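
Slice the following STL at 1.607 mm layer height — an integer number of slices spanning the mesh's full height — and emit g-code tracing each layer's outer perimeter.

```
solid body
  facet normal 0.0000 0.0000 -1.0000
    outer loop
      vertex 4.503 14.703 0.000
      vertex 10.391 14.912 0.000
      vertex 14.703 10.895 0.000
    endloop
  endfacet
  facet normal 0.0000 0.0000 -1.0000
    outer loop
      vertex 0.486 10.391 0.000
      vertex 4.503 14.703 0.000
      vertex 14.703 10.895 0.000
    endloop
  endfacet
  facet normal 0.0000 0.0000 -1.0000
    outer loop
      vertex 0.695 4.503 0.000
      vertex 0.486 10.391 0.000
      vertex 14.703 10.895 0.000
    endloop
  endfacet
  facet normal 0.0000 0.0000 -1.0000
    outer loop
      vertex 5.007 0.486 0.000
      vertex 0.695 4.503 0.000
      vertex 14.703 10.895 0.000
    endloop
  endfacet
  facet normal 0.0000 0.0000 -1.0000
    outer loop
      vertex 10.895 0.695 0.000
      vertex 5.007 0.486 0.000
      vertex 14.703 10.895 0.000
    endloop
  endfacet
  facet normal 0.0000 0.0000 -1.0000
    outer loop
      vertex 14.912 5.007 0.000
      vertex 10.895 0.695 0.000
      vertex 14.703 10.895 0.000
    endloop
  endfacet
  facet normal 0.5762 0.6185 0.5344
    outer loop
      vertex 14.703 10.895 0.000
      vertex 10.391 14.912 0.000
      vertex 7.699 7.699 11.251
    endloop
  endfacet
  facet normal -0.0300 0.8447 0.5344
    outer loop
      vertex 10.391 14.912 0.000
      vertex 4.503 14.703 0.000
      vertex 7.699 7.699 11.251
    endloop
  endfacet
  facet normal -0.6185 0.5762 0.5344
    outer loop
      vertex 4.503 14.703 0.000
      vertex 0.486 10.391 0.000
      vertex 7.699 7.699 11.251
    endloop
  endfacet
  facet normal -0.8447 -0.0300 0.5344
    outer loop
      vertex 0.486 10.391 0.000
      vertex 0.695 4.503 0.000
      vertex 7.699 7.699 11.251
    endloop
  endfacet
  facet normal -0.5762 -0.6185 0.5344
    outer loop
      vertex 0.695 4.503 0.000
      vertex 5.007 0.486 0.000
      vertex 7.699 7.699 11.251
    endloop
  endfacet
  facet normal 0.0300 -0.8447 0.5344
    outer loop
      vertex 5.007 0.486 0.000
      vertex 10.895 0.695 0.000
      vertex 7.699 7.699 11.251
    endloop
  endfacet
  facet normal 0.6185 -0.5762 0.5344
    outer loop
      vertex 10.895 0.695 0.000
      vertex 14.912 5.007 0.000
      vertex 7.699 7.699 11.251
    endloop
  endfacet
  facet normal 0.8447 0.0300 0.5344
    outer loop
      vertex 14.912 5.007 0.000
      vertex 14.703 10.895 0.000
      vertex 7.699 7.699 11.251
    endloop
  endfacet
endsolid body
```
; perimeter-only toolpath
G21 ; units = mm
G90 ; absolute positioning
G28 ; home
; layer 1
G0 Z1.607
G0 X13.702 Y10.438
G1 X10.006 Y13.882
G1 X4.960 Y13.702
G1 X1.516 Y10.006
G1 X1.696 Y4.960
G1 X5.392 Y1.516
G1 X10.438 Y1.696
G1 X13.882 Y5.392
G1 X13.702 Y10.438
; layer 2
G0 Z3.215
G0 X12.702 Y9.982
G1 X9.622 Y12.851
G1 X5.416 Y12.702
G1 X2.547 Y9.622
G1 X2.696 Y5.416
G1 X5.776 Y2.547
G1 X9.982 Y2.696
G1 X12.851 Y5.776
G1 X12.702 Y9.982
; layer 3
G0 Z4.822
G0 X11.701 Y9.525
G1 X9.237 Y11.821
G1 X5.873 Y11.701
G1 X3.577 Y9.237
G1 X3.697 Y5.873
G1 X6.161 Y3.577
G1 X9.525 Y3.697
G1 X11.821 Y6.161
G1 X11.701 Y9.525
; layer 4
G0 Z6.429
G0 X10.701 Y9.069
G1 X8.853 Y10.790
G1 X6.329 Y10.701
G1 X4.608 Y8.853
G1 X4.697 Y6.329
G1 X6.545 Y4.608
G1 X9.069 Y4.697
G1 X10.790 Y6.545
G1 X10.701 Y9.069
; layer 5
G0 Z8.036
G0 X9.700 Y8.612
G1 X8.468 Y9.760
G1 X6.786 Y9.700
G1 X5.638 Y8.468
G1 X5.698 Y6.786
G1 X6.930 Y5.638
G1 X8.612 Y5.698
G1 X9.760 Y6.930
G1 X9.700 Y8.612
; layer 6
G0 Z9.644
G0 X8.700 Y8.156
G1 X8.084 Y8.729
G1 X7.242 Y8.700
G1 X6.669 Y8.084
G1 X6.698 Y7.242
G1 X7.314 Y6.669
G1 X8.156 Y6.698
G1 X8.729 Y7.314
G1 X8.700 Y8.156
M2 ; end

The solid is a regular 8-sided pyramid, base circumscribed radius ≈ 7.7 mm, apex at z ≈ 11.3 mm. Slicing at Δz = 1.607 mm — 7 equal slices spanning the solid's height, so layer i sits at z = i·h/7 — gives 6 non-empty perimeters. Each is a 8-segment closed polygon; G0 lifts to the layer z and rapids to the start vertex, then G1 traces the edges. The cross-section shrinks linearly with z (the slice at the apex is degenerate and omitted).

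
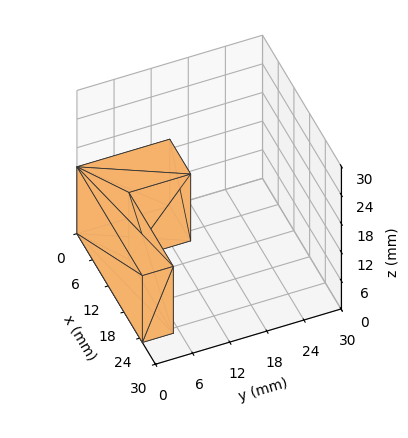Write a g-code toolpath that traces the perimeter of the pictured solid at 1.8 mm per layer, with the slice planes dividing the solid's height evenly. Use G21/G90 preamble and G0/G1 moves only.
Reading the render: the shape is an L-shaped prism: outer 25 × 15 mm, arm thicknesses ≈ 5 mm (horizontal) and 8 mm (vertical), extruded 14 mm in z (dimensions read to the nearest mm from the axis ticks). For the g-code, the solid's height is divided into equal slices at the stated Δz and each level perimeter traced with G1 moves after a G0 lift.

; perimeter-only toolpath
G21 ; units = mm
G90 ; absolute positioning
G28 ; home
; layer 1
G0 Z1.8
G0 X0.0 Y0.0
G1 X25.0 Y0.0
G1 X25.0 Y5.0
G1 X8.0 Y5.0
G1 X8.0 Y15.0
G1 X0.0 Y15.0
G1 X0.0 Y0.0
; layer 2
G0 Z3.5
G0 X0.0 Y0.0
G1 X25.0 Y0.0
G1 X25.0 Y5.0
G1 X8.0 Y5.0
G1 X8.0 Y15.0
G1 X0.0 Y15.0
G1 X0.0 Y0.0
; layer 3
G0 Z5.2
G0 X0.0 Y0.0
G1 X25.0 Y0.0
G1 X25.0 Y5.0
G1 X8.0 Y5.0
G1 X8.0 Y15.0
G1 X0.0 Y15.0
G1 X0.0 Y0.0
; layer 4
G0 Z7.0
G0 X0.0 Y0.0
G1 X25.0 Y0.0
G1 X25.0 Y5.0
G1 X8.0 Y5.0
G1 X8.0 Y15.0
G1 X0.0 Y15.0
G1 X0.0 Y0.0
; layer 5
G0 Z8.8
G0 X0.0 Y0.0
G1 X25.0 Y0.0
G1 X25.0 Y5.0
G1 X8.0 Y5.0
G1 X8.0 Y15.0
G1 X0.0 Y15.0
G1 X0.0 Y0.0
; layer 6
G0 Z10.5
G0 X0.0 Y0.0
G1 X25.0 Y0.0
G1 X25.0 Y5.0
G1 X8.0 Y5.0
G1 X8.0 Y15.0
G1 X0.0 Y15.0
G1 X0.0 Y0.0
; layer 7
G0 Z12.2
G0 X0.0 Y0.0
G1 X25.0 Y0.0
G1 X25.0 Y5.0
G1 X8.0 Y5.0
G1 X8.0 Y15.0
G1 X0.0 Y15.0
G1 X0.0 Y0.0
; layer 8
G0 Z14.0
G0 X0.0 Y0.0
G1 X25.0 Y0.0
G1 X25.0 Y5.0
G1 X8.0 Y5.0
G1 X8.0 Y15.0
G1 X0.0 Y15.0
G1 X0.0 Y0.0
M2 ; end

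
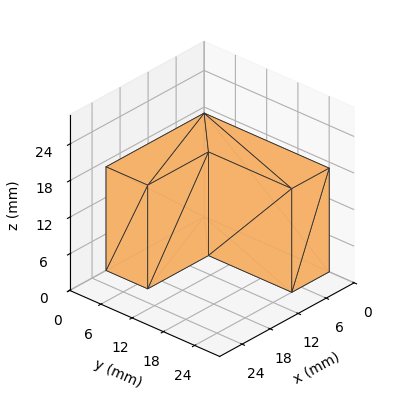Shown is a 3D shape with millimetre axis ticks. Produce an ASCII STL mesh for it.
Reading the render: the shape is an L-shaped prism: outer 21 × 24 mm, arm thicknesses ≈ 8 mm (horizontal) and 8 mm (vertical), extruded 17 mm in z (dimensions read to the nearest mm from the axis ticks). For the STL, each face is triangulated and given an outward normal.

solid part
  facet normal 0.0000 0.0000 -1.0000
    outer loop
      vertex 21.0 8.0 0.0
      vertex 21.0 0.0 0.0
      vertex 0.0 0.0 0.0
    endloop
  endfacet
  facet normal 0.0000 0.0000 -1.0000
    outer loop
      vertex 8.0 8.0 0.0
      vertex 21.0 8.0 0.0
      vertex 0.0 0.0 0.0
    endloop
  endfacet
  facet normal 0.0000 0.0000 -1.0000
    outer loop
      vertex 8.0 24.0 0.0
      vertex 8.0 8.0 0.0
      vertex 0.0 0.0 0.0
    endloop
  endfacet
  facet normal 0.0000 0.0000 -1.0000
    outer loop
      vertex 0.0 24.0 0.0
      vertex 8.0 24.0 0.0
      vertex 0.0 0.0 0.0
    endloop
  endfacet
  facet normal 0.0000 0.0000 1.0000
    outer loop
      vertex 0.0 0.0 17.0
      vertex 21.0 0.0 17.0
      vertex 21.0 8.0 17.0
    endloop
  endfacet
  facet normal 0.0000 0.0000 1.0000
    outer loop
      vertex 0.0 0.0 17.0
      vertex 21.0 8.0 17.0
      vertex 8.0 8.0 17.0
    endloop
  endfacet
  facet normal 0.0000 0.0000 1.0000
    outer loop
      vertex 0.0 0.0 17.0
      vertex 8.0 8.0 17.0
      vertex 8.0 24.0 17.0
    endloop
  endfacet
  facet normal 0.0000 0.0000 1.0000
    outer loop
      vertex 0.0 0.0 17.0
      vertex 8.0 24.0 17.0
      vertex 0.0 24.0 17.0
    endloop
  endfacet
  facet normal 0.0000 -1.0000 0.0000
    outer loop
      vertex 0.0 0.0 0.0
      vertex 21.0 0.0 0.0
      vertex 21.0 0.0 17.0
    endloop
  endfacet
  facet normal 0.0000 -1.0000 0.0000
    outer loop
      vertex 0.0 0.0 0.0
      vertex 21.0 0.0 17.0
      vertex 0.0 0.0 17.0
    endloop
  endfacet
  facet normal 1.0000 0.0000 0.0000
    outer loop
      vertex 21.0 0.0 0.0
      vertex 21.0 8.0 0.0
      vertex 21.0 8.0 17.0
    endloop
  endfacet
  facet normal 1.0000 0.0000 0.0000
    outer loop
      vertex 21.0 0.0 0.0
      vertex 21.0 8.0 17.0
      vertex 21.0 0.0 17.0
    endloop
  endfacet
  facet normal 0.0000 1.0000 0.0000
    outer loop
      vertex 21.0 8.0 0.0
      vertex 8.0 8.0 0.0
      vertex 8.0 8.0 17.0
    endloop
  endfacet
  facet normal 0.0000 1.0000 0.0000
    outer loop
      vertex 21.0 8.0 0.0
      vertex 8.0 8.0 17.0
      vertex 21.0 8.0 17.0
    endloop
  endfacet
  facet normal 1.0000 0.0000 0.0000
    outer loop
      vertex 8.0 8.0 0.0
      vertex 8.0 24.0 0.0
      vertex 8.0 24.0 17.0
    endloop
  endfacet
  facet normal 1.0000 0.0000 0.0000
    outer loop
      vertex 8.0 8.0 0.0
      vertex 8.0 24.0 17.0
      vertex 8.0 8.0 17.0
    endloop
  endfacet
  facet normal 0.0000 1.0000 0.0000
    outer loop
      vertex 8.0 24.0 0.0
      vertex 0.0 24.0 0.0
      vertex 0.0 24.0 17.0
    endloop
  endfacet
  facet normal 0.0000 1.0000 0.0000
    outer loop
      vertex 8.0 24.0 0.0
      vertex 0.0 24.0 17.0
      vertex 8.0 24.0 17.0
    endloop
  endfacet
  facet normal -1.0000 0.0000 0.0000
    outer loop
      vertex 0.0 24.0 0.0
      vertex 0.0 0.0 0.0
      vertex 0.0 0.0 17.0
    endloop
  endfacet
  facet normal -1.0000 0.0000 0.0000
    outer loop
      vertex 0.0 24.0 0.0
      vertex 0.0 0.0 17.0
      vertex 0.0 24.0 17.0
    endloop
  endfacet
endsolid part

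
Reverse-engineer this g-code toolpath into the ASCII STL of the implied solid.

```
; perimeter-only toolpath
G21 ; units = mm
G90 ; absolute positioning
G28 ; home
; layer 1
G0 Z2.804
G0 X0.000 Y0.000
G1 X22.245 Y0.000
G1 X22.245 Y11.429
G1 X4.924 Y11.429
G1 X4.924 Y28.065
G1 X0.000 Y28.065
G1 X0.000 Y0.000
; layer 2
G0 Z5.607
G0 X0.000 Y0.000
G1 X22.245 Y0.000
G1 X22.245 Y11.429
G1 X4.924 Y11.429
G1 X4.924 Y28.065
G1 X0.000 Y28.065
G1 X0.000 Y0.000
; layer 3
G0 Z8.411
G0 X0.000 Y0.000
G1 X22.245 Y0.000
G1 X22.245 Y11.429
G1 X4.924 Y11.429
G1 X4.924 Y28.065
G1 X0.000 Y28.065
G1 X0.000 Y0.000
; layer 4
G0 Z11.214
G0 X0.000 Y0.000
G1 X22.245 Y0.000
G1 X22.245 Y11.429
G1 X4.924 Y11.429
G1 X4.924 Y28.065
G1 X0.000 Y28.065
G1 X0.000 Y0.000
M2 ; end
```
solid part
  facet normal 0.0000 0.0000 -1.0000
    outer loop
      vertex 22.245 11.429 0.000
      vertex 22.245 0.000 0.000
      vertex 0.000 0.000 0.000
    endloop
  endfacet
  facet normal 0.0000 0.0000 -1.0000
    outer loop
      vertex 4.924 11.429 0.000
      vertex 22.245 11.429 0.000
      vertex 0.000 0.000 0.000
    endloop
  endfacet
  facet normal 0.0000 0.0000 -1.0000
    outer loop
      vertex 4.924 28.065 0.000
      vertex 4.924 11.429 0.000
      vertex 0.000 0.000 0.000
    endloop
  endfacet
  facet normal 0.0000 0.0000 -1.0000
    outer loop
      vertex 0.000 28.065 0.000
      vertex 4.924 28.065 0.000
      vertex 0.000 0.000 0.000
    endloop
  endfacet
  facet normal 0.0000 0.0000 1.0000
    outer loop
      vertex 0.000 0.000 11.214
      vertex 22.245 0.000 11.214
      vertex 22.245 11.429 11.214
    endloop
  endfacet
  facet normal 0.0000 0.0000 1.0000
    outer loop
      vertex 0.000 0.000 11.214
      vertex 22.245 11.429 11.214
      vertex 4.924 11.429 11.214
    endloop
  endfacet
  facet normal 0.0000 0.0000 1.0000
    outer loop
      vertex 0.000 0.000 11.214
      vertex 4.924 11.429 11.214
      vertex 4.924 28.065 11.214
    endloop
  endfacet
  facet normal 0.0000 0.0000 1.0000
    outer loop
      vertex 0.000 0.000 11.214
      vertex 4.924 28.065 11.214
      vertex 0.000 28.065 11.214
    endloop
  endfacet
  facet normal 0.0000 -1.0000 0.0000
    outer loop
      vertex 0.000 0.000 0.000
      vertex 22.245 0.000 0.000
      vertex 22.245 0.000 11.214
    endloop
  endfacet
  facet normal 0.0000 -1.0000 0.0000
    outer loop
      vertex 0.000 0.000 0.000
      vertex 22.245 0.000 11.214
      vertex 0.000 0.000 11.214
    endloop
  endfacet
  facet normal 1.0000 0.0000 0.0000
    outer loop
      vertex 22.245 0.000 0.000
      vertex 22.245 11.429 0.000
      vertex 22.245 11.429 11.214
    endloop
  endfacet
  facet normal 1.0000 0.0000 0.0000
    outer loop
      vertex 22.245 0.000 0.000
      vertex 22.245 11.429 11.214
      vertex 22.245 0.000 11.214
    endloop
  endfacet
  facet normal 0.0000 1.0000 0.0000
    outer loop
      vertex 22.245 11.429 0.000
      vertex 4.924 11.429 0.000
      vertex 4.924 11.429 11.214
    endloop
  endfacet
  facet normal 0.0000 1.0000 0.0000
    outer loop
      vertex 22.245 11.429 0.000
      vertex 4.924 11.429 11.214
      vertex 22.245 11.429 11.214
    endloop
  endfacet
  facet normal 1.0000 0.0000 0.0000
    outer loop
      vertex 4.924 11.429 0.000
      vertex 4.924 28.065 0.000
      vertex 4.924 28.065 11.214
    endloop
  endfacet
  facet normal 1.0000 0.0000 0.0000
    outer loop
      vertex 4.924 11.429 0.000
      vertex 4.924 28.065 11.214
      vertex 4.924 11.429 11.214
    endloop
  endfacet
  facet normal 0.0000 1.0000 0.0000
    outer loop
      vertex 4.924 28.065 0.000
      vertex 0.000 28.065 0.000
      vertex 0.000 28.065 11.214
    endloop
  endfacet
  facet normal 0.0000 1.0000 0.0000
    outer loop
      vertex 4.924 28.065 0.000
      vertex 0.000 28.065 11.214
      vertex 4.924 28.065 11.214
    endloop
  endfacet
  facet normal -1.0000 0.0000 0.0000
    outer loop
      vertex 0.000 28.065 0.000
      vertex 0.000 0.000 0.000
      vertex 0.000 0.000 11.214
    endloop
  endfacet
  facet normal -1.0000 0.0000 0.0000
    outer loop
      vertex 0.000 28.065 0.000
      vertex 0.000 0.000 11.214
      vertex 0.000 28.065 11.214
    endloop
  endfacet
endsolid part

The G0 Z moves step by Δz≈2.804 mm. Every layer's G1 loop is the same polygon, so the solid is a straight extrusion of it from z=0 to z≈11.2. Closing with flat bottom and top caps and triangulating gives 20 facets — an L-shaped prism: outer 22.2 × 28.1 mm, arm thicknesses ≈ 11.4 mm (horizontal) and 4.92 mm (vertical), extruded 11.2 mm in z.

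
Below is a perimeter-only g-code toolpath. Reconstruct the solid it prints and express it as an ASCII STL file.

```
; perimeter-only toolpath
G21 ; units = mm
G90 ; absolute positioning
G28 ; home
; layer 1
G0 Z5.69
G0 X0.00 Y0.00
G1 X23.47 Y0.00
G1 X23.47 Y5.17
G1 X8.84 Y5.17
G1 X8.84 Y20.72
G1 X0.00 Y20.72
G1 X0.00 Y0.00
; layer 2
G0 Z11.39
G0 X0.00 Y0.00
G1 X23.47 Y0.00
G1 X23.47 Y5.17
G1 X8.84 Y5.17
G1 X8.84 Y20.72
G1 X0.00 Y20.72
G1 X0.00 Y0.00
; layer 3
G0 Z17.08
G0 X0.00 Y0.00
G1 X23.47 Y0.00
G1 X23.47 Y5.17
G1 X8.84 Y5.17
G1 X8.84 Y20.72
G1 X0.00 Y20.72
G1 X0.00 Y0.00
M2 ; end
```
solid part
  facet normal 0.0000 0.0000 -1.0000
    outer loop
      vertex 23.47 5.17 0.00
      vertex 23.47 0.00 0.00
      vertex 0.00 0.00 0.00
    endloop
  endfacet
  facet normal 0.0000 0.0000 -1.0000
    outer loop
      vertex 8.84 5.17 0.00
      vertex 23.47 5.17 0.00
      vertex 0.00 0.00 0.00
    endloop
  endfacet
  facet normal 0.0000 0.0000 -1.0000
    outer loop
      vertex 8.84 20.72 0.00
      vertex 8.84 5.17 0.00
      vertex 0.00 0.00 0.00
    endloop
  endfacet
  facet normal 0.0000 0.0000 -1.0000
    outer loop
      vertex 0.00 20.72 0.00
      vertex 8.84 20.72 0.00
      vertex 0.00 0.00 0.00
    endloop
  endfacet
  facet normal 0.0000 0.0000 1.0000
    outer loop
      vertex 0.00 0.00 17.08
      vertex 23.47 0.00 17.08
      vertex 23.47 5.17 17.08
    endloop
  endfacet
  facet normal 0.0000 0.0000 1.0000
    outer loop
      vertex 0.00 0.00 17.08
      vertex 23.47 5.17 17.08
      vertex 8.84 5.17 17.08
    endloop
  endfacet
  facet normal 0.0000 0.0000 1.0000
    outer loop
      vertex 0.00 0.00 17.08
      vertex 8.84 5.17 17.08
      vertex 8.84 20.72 17.08
    endloop
  endfacet
  facet normal 0.0000 0.0000 1.0000
    outer loop
      vertex 0.00 0.00 17.08
      vertex 8.84 20.72 17.08
      vertex 0.00 20.72 17.08
    endloop
  endfacet
  facet normal 0.0000 -1.0000 0.0000
    outer loop
      vertex 0.00 0.00 0.00
      vertex 23.47 0.00 0.00
      vertex 23.47 0.00 17.08
    endloop
  endfacet
  facet normal 0.0000 -1.0000 0.0000
    outer loop
      vertex 0.00 0.00 0.00
      vertex 23.47 0.00 17.08
      vertex 0.00 0.00 17.08
    endloop
  endfacet
  facet normal 1.0000 0.0000 0.0000
    outer loop
      vertex 23.47 0.00 0.00
      vertex 23.47 5.17 0.00
      vertex 23.47 5.17 17.08
    endloop
  endfacet
  facet normal 1.0000 0.0000 0.0000
    outer loop
      vertex 23.47 0.00 0.00
      vertex 23.47 5.17 17.08
      vertex 23.47 0.00 17.08
    endloop
  endfacet
  facet normal 0.0000 1.0000 0.0000
    outer loop
      vertex 23.47 5.17 0.00
      vertex 8.84 5.17 0.00
      vertex 8.84 5.17 17.08
    endloop
  endfacet
  facet normal 0.0000 1.0000 0.0000
    outer loop
      vertex 23.47 5.17 0.00
      vertex 8.84 5.17 17.08
      vertex 23.47 5.17 17.08
    endloop
  endfacet
  facet normal 1.0000 0.0000 0.0000
    outer loop
      vertex 8.84 5.17 0.00
      vertex 8.84 20.72 0.00
      vertex 8.84 20.72 17.08
    endloop
  endfacet
  facet normal 1.0000 0.0000 0.0000
    outer loop
      vertex 8.84 5.17 0.00
      vertex 8.84 20.72 17.08
      vertex 8.84 5.17 17.08
    endloop
  endfacet
  facet normal 0.0000 1.0000 0.0000
    outer loop
      vertex 8.84 20.72 0.00
      vertex 0.00 20.72 0.00
      vertex 0.00 20.72 17.08
    endloop
  endfacet
  facet normal 0.0000 1.0000 0.0000
    outer loop
      vertex 8.84 20.72 0.00
      vertex 0.00 20.72 17.08
      vertex 8.84 20.72 17.08
    endloop
  endfacet
  facet normal -1.0000 0.0000 0.0000
    outer loop
      vertex 0.00 20.72 0.00
      vertex 0.00 0.00 0.00
      vertex 0.00 0.00 17.08
    endloop
  endfacet
  facet normal -1.0000 0.0000 0.0000
    outer loop
      vertex 0.00 20.72 0.00
      vertex 0.00 0.00 17.08
      vertex 0.00 20.72 17.08
    endloop
  endfacet
endsolid part

The G0 Z moves step by Δz≈5.69 mm. Every layer's G1 loop is the same polygon, so the solid is a straight extrusion of it from z=0 to z≈17.1. Closing with flat bottom and top caps and triangulating gives 20 facets — an L-shaped prism: outer 23.5 × 20.7 mm, arm thicknesses ≈ 5.17 mm (horizontal) and 8.84 mm (vertical), extruded 17.1 mm in z.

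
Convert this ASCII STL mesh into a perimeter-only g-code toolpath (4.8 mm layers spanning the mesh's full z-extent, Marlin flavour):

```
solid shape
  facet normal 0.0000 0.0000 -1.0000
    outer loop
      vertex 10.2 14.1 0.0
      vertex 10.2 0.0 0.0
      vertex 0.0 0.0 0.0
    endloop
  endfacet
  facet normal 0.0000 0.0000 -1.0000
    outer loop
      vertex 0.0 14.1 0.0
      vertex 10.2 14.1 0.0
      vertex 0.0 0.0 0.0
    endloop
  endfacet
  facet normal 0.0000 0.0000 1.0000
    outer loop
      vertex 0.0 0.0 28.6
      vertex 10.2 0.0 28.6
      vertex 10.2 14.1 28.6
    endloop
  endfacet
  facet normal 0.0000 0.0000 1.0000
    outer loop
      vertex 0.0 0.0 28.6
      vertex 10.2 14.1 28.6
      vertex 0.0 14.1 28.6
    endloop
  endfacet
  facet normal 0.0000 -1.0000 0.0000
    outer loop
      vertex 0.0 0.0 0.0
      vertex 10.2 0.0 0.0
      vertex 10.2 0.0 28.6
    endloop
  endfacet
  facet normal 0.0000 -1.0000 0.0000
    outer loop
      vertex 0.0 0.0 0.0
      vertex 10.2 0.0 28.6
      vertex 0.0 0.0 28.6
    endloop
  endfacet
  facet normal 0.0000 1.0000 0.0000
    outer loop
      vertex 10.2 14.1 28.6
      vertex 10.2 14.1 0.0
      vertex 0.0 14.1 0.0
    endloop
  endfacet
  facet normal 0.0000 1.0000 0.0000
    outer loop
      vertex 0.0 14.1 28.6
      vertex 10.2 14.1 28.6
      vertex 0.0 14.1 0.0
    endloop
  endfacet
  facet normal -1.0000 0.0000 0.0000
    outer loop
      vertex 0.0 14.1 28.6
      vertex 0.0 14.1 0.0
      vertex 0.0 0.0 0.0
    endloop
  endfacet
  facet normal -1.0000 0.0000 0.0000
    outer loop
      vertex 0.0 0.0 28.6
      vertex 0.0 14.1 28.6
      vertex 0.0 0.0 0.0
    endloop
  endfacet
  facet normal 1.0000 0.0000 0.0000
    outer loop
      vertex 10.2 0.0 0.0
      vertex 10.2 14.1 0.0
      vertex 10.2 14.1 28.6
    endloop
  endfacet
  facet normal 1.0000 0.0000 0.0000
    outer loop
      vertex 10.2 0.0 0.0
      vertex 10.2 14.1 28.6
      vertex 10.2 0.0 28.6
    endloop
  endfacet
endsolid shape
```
; perimeter-only toolpath
G21 ; units = mm
G90 ; absolute positioning
G28 ; home
; layer 1
G0 Z4.8
G0 X0.0 Y0.0
G1 X10.2 Y0.0
G1 X10.2 Y14.1
G1 X0.0 Y14.1
G1 X0.0 Y0.0
; layer 2
G0 Z9.5
G0 X0.0 Y0.0
G1 X10.2 Y0.0
G1 X10.2 Y14.1
G1 X0.0 Y14.1
G1 X0.0 Y0.0
; layer 3
G0 Z14.3
G0 X0.0 Y0.0
G1 X10.2 Y0.0
G1 X10.2 Y14.1
G1 X0.0 Y14.1
G1 X0.0 Y0.0
; layer 4
G0 Z19.1
G0 X0.0 Y0.0
G1 X10.2 Y0.0
G1 X10.2 Y14.1
G1 X0.0 Y14.1
G1 X0.0 Y0.0
; layer 5
G0 Z23.8
G0 X0.0 Y0.0
G1 X10.2 Y0.0
G1 X10.2 Y14.1
G1 X0.0 Y14.1
G1 X0.0 Y0.0
; layer 6
G0 Z28.6
G0 X0.0 Y0.0
G1 X10.2 Y0.0
G1 X10.2 Y14.1
G1 X0.0 Y14.1
G1 X0.0 Y0.0
M2 ; end

The solid is a rectangular box, roughly 10.2 × 14.1 mm footprint and 28.6 mm tall. Slicing at Δz = 4.8 mm — 6 equal slices spanning the solid's height, so layer i sits at z = i·h/6 — gives 6 non-empty perimeters. Each is a 4-segment closed polygon; G0 lifts to the layer z and rapids to the start vertex, then G1 traces the edges.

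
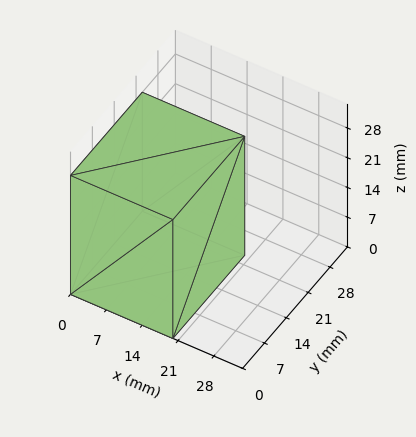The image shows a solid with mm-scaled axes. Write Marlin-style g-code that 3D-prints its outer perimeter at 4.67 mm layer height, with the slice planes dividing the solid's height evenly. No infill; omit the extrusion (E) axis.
Reading the render: the shape is a rectangular box, roughly 20 × 23 mm footprint and 28 mm tall (dimensions read to the nearest mm from the axis ticks). For the g-code, the solid's height is divided into equal slices at the stated Δz and each level perimeter traced with G1 moves after a G0 lift.

; perimeter-only toolpath
G21 ; units = mm
G90 ; absolute positioning
G28 ; home
; layer 1
G0 Z4.67
G0 X0.00 Y0.00
G1 X20.00 Y0.00
G1 X20.00 Y23.00
G1 X0.00 Y23.00
G1 X0.00 Y0.00
; layer 2
G0 Z9.33
G0 X0.00 Y0.00
G1 X20.00 Y0.00
G1 X20.00 Y23.00
G1 X0.00 Y23.00
G1 X0.00 Y0.00
; layer 3
G0 Z14.00
G0 X0.00 Y0.00
G1 X20.00 Y0.00
G1 X20.00 Y23.00
G1 X0.00 Y23.00
G1 X0.00 Y0.00
; layer 4
G0 Z18.67
G0 X0.00 Y0.00
G1 X20.00 Y0.00
G1 X20.00 Y23.00
G1 X0.00 Y23.00
G1 X0.00 Y0.00
; layer 5
G0 Z23.33
G0 X0.00 Y0.00
G1 X20.00 Y0.00
G1 X20.00 Y23.00
G1 X0.00 Y23.00
G1 X0.00 Y0.00
; layer 6
G0 Z28.00
G0 X0.00 Y0.00
G1 X20.00 Y0.00
G1 X20.00 Y23.00
G1 X0.00 Y23.00
G1 X0.00 Y0.00
M2 ; end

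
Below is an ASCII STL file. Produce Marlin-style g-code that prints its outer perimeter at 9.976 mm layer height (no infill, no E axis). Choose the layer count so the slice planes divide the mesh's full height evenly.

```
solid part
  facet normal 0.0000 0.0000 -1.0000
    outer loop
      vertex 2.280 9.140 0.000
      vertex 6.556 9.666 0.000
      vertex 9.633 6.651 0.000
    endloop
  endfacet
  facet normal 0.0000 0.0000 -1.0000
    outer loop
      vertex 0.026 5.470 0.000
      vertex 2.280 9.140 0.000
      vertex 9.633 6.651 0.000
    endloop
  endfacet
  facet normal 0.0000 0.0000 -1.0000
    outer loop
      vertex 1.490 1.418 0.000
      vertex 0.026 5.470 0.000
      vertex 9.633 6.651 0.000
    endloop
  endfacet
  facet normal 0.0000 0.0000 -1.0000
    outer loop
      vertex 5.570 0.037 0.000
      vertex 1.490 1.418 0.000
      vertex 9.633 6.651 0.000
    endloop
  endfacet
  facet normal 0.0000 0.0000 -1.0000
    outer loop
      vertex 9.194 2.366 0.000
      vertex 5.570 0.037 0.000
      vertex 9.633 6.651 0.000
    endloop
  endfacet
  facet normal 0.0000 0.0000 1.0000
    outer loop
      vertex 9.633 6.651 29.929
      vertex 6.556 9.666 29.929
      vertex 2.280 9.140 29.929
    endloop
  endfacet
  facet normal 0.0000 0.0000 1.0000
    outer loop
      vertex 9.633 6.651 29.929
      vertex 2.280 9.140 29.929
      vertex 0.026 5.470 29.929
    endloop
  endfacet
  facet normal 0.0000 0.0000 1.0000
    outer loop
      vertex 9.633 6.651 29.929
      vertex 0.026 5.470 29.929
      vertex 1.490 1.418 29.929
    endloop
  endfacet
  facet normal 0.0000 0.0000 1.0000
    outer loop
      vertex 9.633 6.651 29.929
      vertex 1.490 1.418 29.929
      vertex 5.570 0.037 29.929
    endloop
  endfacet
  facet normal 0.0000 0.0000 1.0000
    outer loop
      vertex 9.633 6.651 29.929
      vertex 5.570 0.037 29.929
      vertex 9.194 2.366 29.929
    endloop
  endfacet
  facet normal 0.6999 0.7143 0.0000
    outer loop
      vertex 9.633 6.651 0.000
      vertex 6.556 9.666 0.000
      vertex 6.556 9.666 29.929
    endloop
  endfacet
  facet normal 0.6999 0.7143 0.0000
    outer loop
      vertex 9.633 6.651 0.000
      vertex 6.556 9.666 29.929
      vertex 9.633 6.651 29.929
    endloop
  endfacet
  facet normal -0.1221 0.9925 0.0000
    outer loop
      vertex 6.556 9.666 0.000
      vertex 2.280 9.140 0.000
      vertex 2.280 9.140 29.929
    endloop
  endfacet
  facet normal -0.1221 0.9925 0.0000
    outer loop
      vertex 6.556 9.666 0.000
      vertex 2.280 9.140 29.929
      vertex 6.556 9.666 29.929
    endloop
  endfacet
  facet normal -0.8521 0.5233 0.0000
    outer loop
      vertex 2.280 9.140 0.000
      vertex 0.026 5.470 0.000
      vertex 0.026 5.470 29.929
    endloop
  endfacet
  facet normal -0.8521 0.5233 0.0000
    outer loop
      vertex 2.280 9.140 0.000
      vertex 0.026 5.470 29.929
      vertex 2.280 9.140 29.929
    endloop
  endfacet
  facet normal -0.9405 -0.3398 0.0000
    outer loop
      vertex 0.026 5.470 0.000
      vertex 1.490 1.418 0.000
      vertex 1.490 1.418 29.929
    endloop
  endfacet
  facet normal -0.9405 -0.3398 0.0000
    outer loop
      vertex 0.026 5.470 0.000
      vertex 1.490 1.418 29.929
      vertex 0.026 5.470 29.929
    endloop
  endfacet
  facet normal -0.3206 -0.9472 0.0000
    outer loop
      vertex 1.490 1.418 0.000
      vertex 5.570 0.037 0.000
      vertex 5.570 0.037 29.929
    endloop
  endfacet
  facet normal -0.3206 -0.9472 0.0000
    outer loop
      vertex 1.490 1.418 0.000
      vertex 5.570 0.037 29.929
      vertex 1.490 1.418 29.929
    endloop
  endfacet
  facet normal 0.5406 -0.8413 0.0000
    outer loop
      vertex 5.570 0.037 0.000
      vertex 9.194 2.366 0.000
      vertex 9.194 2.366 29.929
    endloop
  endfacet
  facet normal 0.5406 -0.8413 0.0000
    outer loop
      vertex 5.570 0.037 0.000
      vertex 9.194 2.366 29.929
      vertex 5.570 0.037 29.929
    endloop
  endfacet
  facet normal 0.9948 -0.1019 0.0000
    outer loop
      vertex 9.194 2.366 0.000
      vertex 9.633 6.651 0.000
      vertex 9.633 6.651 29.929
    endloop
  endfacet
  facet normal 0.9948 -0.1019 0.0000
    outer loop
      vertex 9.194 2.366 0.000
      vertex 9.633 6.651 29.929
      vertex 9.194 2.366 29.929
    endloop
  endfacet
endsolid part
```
; perimeter-only toolpath
G21 ; units = mm
G90 ; absolute positioning
G28 ; home
; layer 1
G0 Z9.976
G0 X9.633 Y6.651
G1 X6.556 Y9.666
G1 X2.280 Y9.140
G1 X0.026 Y5.470
G1 X1.490 Y1.418
G1 X5.570 Y0.037
G1 X9.194 Y2.366
G1 X9.633 Y6.651
; layer 2
G0 Z19.953
G0 X9.633 Y6.651
G1 X6.556 Y9.666
G1 X2.280 Y9.140
G1 X0.026 Y5.470
G1 X1.490 Y1.418
G1 X5.570 Y0.037
G1 X9.194 Y2.366
G1 X9.633 Y6.651
; layer 3
G0 Z29.929
G0 X9.633 Y6.651
G1 X6.556 Y9.666
G1 X2.280 Y9.140
G1 X0.026 Y5.470
G1 X1.490 Y1.418
G1 X5.570 Y0.037
G1 X9.194 Y2.366
G1 X9.633 Y6.651
M2 ; end

The solid is a regular 7-sided prism (a cylinder approximated with 7 flat sides), circumscribed radius ≈ 4.96 mm, height ≈ 29.9 mm. Slicing at Δz = 9.976 mm — 3 equal slices spanning the solid's height, so layer i sits at z = i·h/3 — gives 3 non-empty perimeters. Each is a 7-segment closed polygon; G0 lifts to the layer z and rapids to the start vertex, then G1 traces the edges.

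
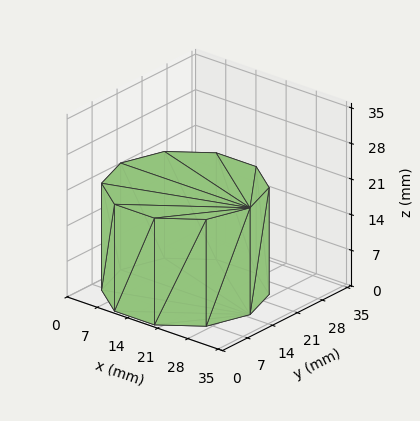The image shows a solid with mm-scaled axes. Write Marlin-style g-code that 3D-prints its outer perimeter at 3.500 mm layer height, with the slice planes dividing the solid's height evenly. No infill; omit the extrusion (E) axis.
Reading the render: the shape is a regular 10-sided prism (a cylinder approximated with 10 flat sides), circumscribed radius ≈ 15 mm, height ≈ 21 mm (dimensions read to the nearest mm from the axis ticks). For the g-code, the solid's height is divided into equal slices at the stated Δz and each level perimeter traced with G1 moves after a G0 lift.

; perimeter-only toolpath
G21 ; units = mm
G90 ; absolute positioning
G28 ; home
; layer 1
G0 Z3.500
G0 X30.000 Y15.000
G1 X27.135 Y23.817
G1 X19.635 Y29.266
G1 X10.365 Y29.266
G1 X2.865 Y23.817
G1 X0.000 Y15.000
G1 X2.865 Y6.183
G1 X10.365 Y0.734
G1 X19.635 Y0.734
G1 X27.135 Y6.183
G1 X30.000 Y15.000
; layer 2
G0 Z7.000
G0 X30.000 Y15.000
G1 X27.135 Y23.817
G1 X19.635 Y29.266
G1 X10.365 Y29.266
G1 X2.865 Y23.817
G1 X0.000 Y15.000
G1 X2.865 Y6.183
G1 X10.365 Y0.734
G1 X19.635 Y0.734
G1 X27.135 Y6.183
G1 X30.000 Y15.000
; layer 3
G0 Z10.500
G0 X30.000 Y15.000
G1 X27.135 Y23.817
G1 X19.635 Y29.266
G1 X10.365 Y29.266
G1 X2.865 Y23.817
G1 X0.000 Y15.000
G1 X2.865 Y6.183
G1 X10.365 Y0.734
G1 X19.635 Y0.734
G1 X27.135 Y6.183
G1 X30.000 Y15.000
; layer 4
G0 Z14.000
G0 X30.000 Y15.000
G1 X27.135 Y23.817
G1 X19.635 Y29.266
G1 X10.365 Y29.266
G1 X2.865 Y23.817
G1 X0.000 Y15.000
G1 X2.865 Y6.183
G1 X10.365 Y0.734
G1 X19.635 Y0.734
G1 X27.135 Y6.183
G1 X30.000 Y15.000
; layer 5
G0 Z17.500
G0 X30.000 Y15.000
G1 X27.135 Y23.817
G1 X19.635 Y29.266
G1 X10.365 Y29.266
G1 X2.865 Y23.817
G1 X0.000 Y15.000
G1 X2.865 Y6.183
G1 X10.365 Y0.734
G1 X19.635 Y0.734
G1 X27.135 Y6.183
G1 X30.000 Y15.000
; layer 6
G0 Z21.000
G0 X30.000 Y15.000
G1 X27.135 Y23.817
G1 X19.635 Y29.266
G1 X10.365 Y29.266
G1 X2.865 Y23.817
G1 X0.000 Y15.000
G1 X2.865 Y6.183
G1 X10.365 Y0.734
G1 X19.635 Y0.734
G1 X27.135 Y6.183
G1 X30.000 Y15.000
M2 ; end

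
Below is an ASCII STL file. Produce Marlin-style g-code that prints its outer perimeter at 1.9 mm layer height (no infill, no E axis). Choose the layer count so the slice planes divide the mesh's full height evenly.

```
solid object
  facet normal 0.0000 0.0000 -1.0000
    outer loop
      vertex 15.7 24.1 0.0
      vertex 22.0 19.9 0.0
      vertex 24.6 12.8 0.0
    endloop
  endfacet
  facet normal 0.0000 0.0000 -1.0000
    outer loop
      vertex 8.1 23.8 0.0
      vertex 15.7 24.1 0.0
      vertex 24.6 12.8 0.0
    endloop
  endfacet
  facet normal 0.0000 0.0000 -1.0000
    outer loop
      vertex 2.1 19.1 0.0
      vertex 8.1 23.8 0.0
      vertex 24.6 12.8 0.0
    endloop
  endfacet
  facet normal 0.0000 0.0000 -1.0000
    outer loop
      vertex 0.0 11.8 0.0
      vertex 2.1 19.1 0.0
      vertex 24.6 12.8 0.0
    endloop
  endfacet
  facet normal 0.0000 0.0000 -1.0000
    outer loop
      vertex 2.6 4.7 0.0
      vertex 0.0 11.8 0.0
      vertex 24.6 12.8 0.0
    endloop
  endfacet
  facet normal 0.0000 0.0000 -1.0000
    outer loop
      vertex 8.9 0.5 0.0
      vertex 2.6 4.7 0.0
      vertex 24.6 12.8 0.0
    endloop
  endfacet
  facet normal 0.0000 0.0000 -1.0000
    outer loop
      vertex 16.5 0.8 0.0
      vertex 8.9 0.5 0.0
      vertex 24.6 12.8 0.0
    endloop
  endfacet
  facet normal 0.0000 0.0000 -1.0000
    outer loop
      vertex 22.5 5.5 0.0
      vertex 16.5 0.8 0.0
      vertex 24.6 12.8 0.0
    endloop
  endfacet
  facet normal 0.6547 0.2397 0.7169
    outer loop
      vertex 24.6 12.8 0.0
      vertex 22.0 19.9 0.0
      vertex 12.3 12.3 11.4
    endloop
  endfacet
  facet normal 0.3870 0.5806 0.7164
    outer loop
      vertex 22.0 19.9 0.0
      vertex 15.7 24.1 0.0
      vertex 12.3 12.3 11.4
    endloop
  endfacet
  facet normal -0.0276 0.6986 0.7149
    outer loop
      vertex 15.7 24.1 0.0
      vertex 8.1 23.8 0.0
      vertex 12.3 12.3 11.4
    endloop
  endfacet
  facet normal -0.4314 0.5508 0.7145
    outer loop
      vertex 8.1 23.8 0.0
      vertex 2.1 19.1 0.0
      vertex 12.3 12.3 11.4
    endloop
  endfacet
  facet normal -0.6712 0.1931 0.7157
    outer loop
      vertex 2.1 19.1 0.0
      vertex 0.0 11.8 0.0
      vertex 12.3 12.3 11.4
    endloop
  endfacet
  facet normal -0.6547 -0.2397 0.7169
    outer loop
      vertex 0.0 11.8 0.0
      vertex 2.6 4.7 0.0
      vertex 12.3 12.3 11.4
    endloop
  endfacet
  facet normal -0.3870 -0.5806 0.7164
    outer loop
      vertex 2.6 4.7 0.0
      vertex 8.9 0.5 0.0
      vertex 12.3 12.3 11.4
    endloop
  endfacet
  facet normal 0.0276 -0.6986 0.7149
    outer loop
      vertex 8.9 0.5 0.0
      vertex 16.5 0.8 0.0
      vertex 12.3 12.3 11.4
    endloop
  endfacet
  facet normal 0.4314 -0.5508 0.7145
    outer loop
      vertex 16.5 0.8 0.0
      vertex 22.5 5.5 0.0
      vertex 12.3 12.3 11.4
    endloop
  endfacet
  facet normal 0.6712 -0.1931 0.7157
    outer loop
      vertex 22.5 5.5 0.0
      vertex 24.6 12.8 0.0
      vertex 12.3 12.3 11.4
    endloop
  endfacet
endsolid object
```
; perimeter-only toolpath
G21 ; units = mm
G90 ; absolute positioning
G28 ; home
; layer 1
G0 Z1.9
G0 X22.6 Y12.7
G1 X20.4 Y18.6
G1 X15.1 Y22.1
G1 X8.8 Y21.9
G1 X3.8 Y18.0
G1 X2.1 Y11.9
G1 X4.2 Y6.0
G1 X9.5 Y2.5
G1 X15.8 Y2.7
G1 X20.8 Y6.6
G1 X22.6 Y12.7
; layer 2
G0 Z3.8
G0 X20.5 Y12.6
G1 X18.8 Y17.4
G1 X14.6 Y20.2
G1 X9.5 Y20.0
G1 X5.5 Y16.8
G1 X4.1 Y12.0
G1 X5.8 Y7.2
G1 X10.0 Y4.4
G1 X15.1 Y4.6
G1 X19.1 Y7.8
G1 X20.5 Y12.6
; layer 3
G0 Z5.7
G0 X18.5 Y12.6
G1 X17.1 Y16.1
G1 X14.0 Y18.2
G1 X10.2 Y18.1
G1 X7.2 Y15.7
G1 X6.2 Y12.1
G1 X7.5 Y8.5
G1 X10.6 Y6.4
G1 X14.4 Y6.6
G1 X17.4 Y8.9
G1 X18.5 Y12.6
; layer 4
G0 Z7.6
G0 X16.4 Y12.5
G1 X15.5 Y14.8
G1 X13.4 Y16.2
G1 X10.9 Y16.1
G1 X8.9 Y14.6
G1 X8.2 Y12.1
G1 X9.1 Y9.8
G1 X11.2 Y8.4
G1 X13.7 Y8.5
G1 X15.7 Y10.0
G1 X16.4 Y12.5
; layer 5
G0 Z9.5
G0 X14.4 Y12.4
G1 X13.9 Y13.6
G1 X12.9 Y14.3
G1 X11.6 Y14.2
G1 X10.6 Y13.4
G1 X10.2 Y12.2
G1 X10.7 Y11.0
G1 X11.7 Y10.3
G1 X13.0 Y10.4
G1 X14.0 Y11.2
G1 X14.4 Y12.4
M2 ; end

The solid is a regular 10-sided pyramid, base circumscribed radius ≈ 12.3 mm, apex at z ≈ 11.4 mm. Slicing at Δz = 1.9 mm — 6 equal slices spanning the solid's height, so layer i sits at z = i·h/6 — gives 5 non-empty perimeters. Each is a 10-segment closed polygon; G0 lifts to the layer z and rapids to the start vertex, then G1 traces the edges. The cross-section shrinks linearly with z (the slice at the apex is degenerate and omitted).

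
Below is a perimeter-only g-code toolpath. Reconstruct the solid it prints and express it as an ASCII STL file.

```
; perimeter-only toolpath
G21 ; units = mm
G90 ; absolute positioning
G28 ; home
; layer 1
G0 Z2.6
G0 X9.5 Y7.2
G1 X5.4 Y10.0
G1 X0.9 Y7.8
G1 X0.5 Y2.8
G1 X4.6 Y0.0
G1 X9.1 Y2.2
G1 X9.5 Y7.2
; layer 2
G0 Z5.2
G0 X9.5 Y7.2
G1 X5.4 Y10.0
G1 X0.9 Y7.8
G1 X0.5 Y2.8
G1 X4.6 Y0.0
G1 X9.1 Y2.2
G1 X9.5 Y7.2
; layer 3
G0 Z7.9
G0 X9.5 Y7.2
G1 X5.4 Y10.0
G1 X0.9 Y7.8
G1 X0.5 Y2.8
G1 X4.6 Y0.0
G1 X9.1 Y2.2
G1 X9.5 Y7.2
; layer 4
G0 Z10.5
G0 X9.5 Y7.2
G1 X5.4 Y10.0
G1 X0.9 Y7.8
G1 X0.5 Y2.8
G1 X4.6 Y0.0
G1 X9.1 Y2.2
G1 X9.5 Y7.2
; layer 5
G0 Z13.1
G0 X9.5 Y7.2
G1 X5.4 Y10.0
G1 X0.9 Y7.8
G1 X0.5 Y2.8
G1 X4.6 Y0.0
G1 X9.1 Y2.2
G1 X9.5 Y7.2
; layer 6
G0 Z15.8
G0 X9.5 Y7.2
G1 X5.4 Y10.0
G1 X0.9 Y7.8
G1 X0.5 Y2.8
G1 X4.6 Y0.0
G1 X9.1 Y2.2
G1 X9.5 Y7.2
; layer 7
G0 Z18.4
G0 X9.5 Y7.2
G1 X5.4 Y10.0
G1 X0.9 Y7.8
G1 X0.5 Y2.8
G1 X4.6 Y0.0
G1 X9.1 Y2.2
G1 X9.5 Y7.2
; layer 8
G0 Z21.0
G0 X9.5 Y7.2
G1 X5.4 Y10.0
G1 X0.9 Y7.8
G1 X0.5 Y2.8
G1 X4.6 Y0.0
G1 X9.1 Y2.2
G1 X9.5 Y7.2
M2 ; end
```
solid part
  facet normal 0.0000 0.0000 -1.0000
    outer loop
      vertex 0.9 7.8 0.0
      vertex 5.4 10.0 0.0
      vertex 9.5 7.2 0.0
    endloop
  endfacet
  facet normal 0.0000 0.0000 -1.0000
    outer loop
      vertex 0.5 2.8 0.0
      vertex 0.9 7.8 0.0
      vertex 9.5 7.2 0.0
    endloop
  endfacet
  facet normal 0.0000 0.0000 -1.0000
    outer loop
      vertex 4.6 0.0 0.0
      vertex 0.5 2.8 0.0
      vertex 9.5 7.2 0.0
    endloop
  endfacet
  facet normal 0.0000 0.0000 -1.0000
    outer loop
      vertex 9.1 2.2 0.0
      vertex 4.6 0.0 0.0
      vertex 9.5 7.2 0.0
    endloop
  endfacet
  facet normal 0.0000 0.0000 1.0000
    outer loop
      vertex 9.5 7.2 21.0
      vertex 5.4 10.0 21.0
      vertex 0.9 7.8 21.0
    endloop
  endfacet
  facet normal 0.0000 0.0000 1.0000
    outer loop
      vertex 9.5 7.2 21.0
      vertex 0.9 7.8 21.0
      vertex 0.5 2.8 21.0
    endloop
  endfacet
  facet normal 0.0000 0.0000 1.0000
    outer loop
      vertex 9.5 7.2 21.0
      vertex 0.5 2.8 21.0
      vertex 4.6 0.0 21.0
    endloop
  endfacet
  facet normal 0.0000 0.0000 1.0000
    outer loop
      vertex 9.5 7.2 21.0
      vertex 4.6 0.0 21.0
      vertex 9.1 2.2 21.0
    endloop
  endfacet
  facet normal 0.5640 0.8258 0.0000
    outer loop
      vertex 9.5 7.2 0.0
      vertex 5.4 10.0 0.0
      vertex 5.4 10.0 21.0
    endloop
  endfacet
  facet normal 0.5640 0.8258 0.0000
    outer loop
      vertex 9.5 7.2 0.0
      vertex 5.4 10.0 21.0
      vertex 9.5 7.2 21.0
    endloop
  endfacet
  facet normal -0.4392 0.8984 0.0000
    outer loop
      vertex 5.4 10.0 0.0
      vertex 0.9 7.8 0.0
      vertex 0.9 7.8 21.0
    endloop
  endfacet
  facet normal -0.4392 0.8984 0.0000
    outer loop
      vertex 5.4 10.0 0.0
      vertex 0.9 7.8 21.0
      vertex 5.4 10.0 21.0
    endloop
  endfacet
  facet normal -0.9968 0.0797 0.0000
    outer loop
      vertex 0.9 7.8 0.0
      vertex 0.5 2.8 0.0
      vertex 0.5 2.8 21.0
    endloop
  endfacet
  facet normal -0.9968 0.0797 0.0000
    outer loop
      vertex 0.9 7.8 0.0
      vertex 0.5 2.8 21.0
      vertex 0.9 7.8 21.0
    endloop
  endfacet
  facet normal -0.5640 -0.8258 0.0000
    outer loop
      vertex 0.5 2.8 0.0
      vertex 4.6 0.0 0.0
      vertex 4.6 0.0 21.0
    endloop
  endfacet
  facet normal -0.5640 -0.8258 0.0000
    outer loop
      vertex 0.5 2.8 0.0
      vertex 4.6 0.0 21.0
      vertex 0.5 2.8 21.0
    endloop
  endfacet
  facet normal 0.4392 -0.8984 0.0000
    outer loop
      vertex 4.6 0.0 0.0
      vertex 9.1 2.2 0.0
      vertex 9.1 2.2 21.0
    endloop
  endfacet
  facet normal 0.4392 -0.8984 0.0000
    outer loop
      vertex 4.6 0.0 0.0
      vertex 9.1 2.2 21.0
      vertex 4.6 0.0 21.0
    endloop
  endfacet
  facet normal 0.9968 -0.0797 0.0000
    outer loop
      vertex 9.1 2.2 0.0
      vertex 9.5 7.2 0.0
      vertex 9.5 7.2 21.0
    endloop
  endfacet
  facet normal 0.9968 -0.0797 0.0000
    outer loop
      vertex 9.1 2.2 0.0
      vertex 9.5 7.2 21.0
      vertex 9.1 2.2 21.0
    endloop
  endfacet
endsolid part

The G0 Z moves step by Δz≈2.6 mm. Every layer's G1 loop is the same polygon, so the solid is a straight extrusion of it from z=0 to z≈21. Closing with flat bottom and top caps and triangulating gives 20 facets — a regular 6-sided prism (a cylinder approximated with 6 flat sides), circumscribed radius ≈ 5 mm, height ≈ 21 mm.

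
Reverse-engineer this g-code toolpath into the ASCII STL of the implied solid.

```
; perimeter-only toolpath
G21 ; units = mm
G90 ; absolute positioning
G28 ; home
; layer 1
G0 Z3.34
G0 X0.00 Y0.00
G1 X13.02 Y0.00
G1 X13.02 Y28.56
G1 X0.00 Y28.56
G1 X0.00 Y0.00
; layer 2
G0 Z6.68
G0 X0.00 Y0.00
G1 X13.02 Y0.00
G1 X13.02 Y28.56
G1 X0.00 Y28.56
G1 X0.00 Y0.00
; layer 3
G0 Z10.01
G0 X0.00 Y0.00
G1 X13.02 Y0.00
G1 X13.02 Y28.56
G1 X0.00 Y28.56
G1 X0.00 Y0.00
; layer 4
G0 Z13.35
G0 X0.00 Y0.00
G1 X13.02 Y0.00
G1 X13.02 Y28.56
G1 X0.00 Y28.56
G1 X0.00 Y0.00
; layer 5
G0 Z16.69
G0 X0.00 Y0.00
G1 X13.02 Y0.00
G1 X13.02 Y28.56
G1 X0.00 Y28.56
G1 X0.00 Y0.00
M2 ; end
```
solid part
  facet normal 0.0000 0.0000 -1.0000
    outer loop
      vertex 13.02 28.56 0.00
      vertex 13.02 0.00 0.00
      vertex 0.00 0.00 0.00
    endloop
  endfacet
  facet normal 0.0000 0.0000 -1.0000
    outer loop
      vertex 0.00 28.56 0.00
      vertex 13.02 28.56 0.00
      vertex 0.00 0.00 0.00
    endloop
  endfacet
  facet normal 0.0000 0.0000 1.0000
    outer loop
      vertex 0.00 0.00 16.69
      vertex 13.02 0.00 16.69
      vertex 13.02 28.56 16.69
    endloop
  endfacet
  facet normal 0.0000 0.0000 1.0000
    outer loop
      vertex 0.00 0.00 16.69
      vertex 13.02 28.56 16.69
      vertex 0.00 28.56 16.69
    endloop
  endfacet
  facet normal 0.0000 -1.0000 0.0000
    outer loop
      vertex 0.00 0.00 0.00
      vertex 13.02 0.00 0.00
      vertex 13.02 0.00 16.69
    endloop
  endfacet
  facet normal 0.0000 -1.0000 0.0000
    outer loop
      vertex 0.00 0.00 0.00
      vertex 13.02 0.00 16.69
      vertex 0.00 0.00 16.69
    endloop
  endfacet
  facet normal 0.0000 1.0000 0.0000
    outer loop
      vertex 13.02 28.56 16.69
      vertex 13.02 28.56 0.00
      vertex 0.00 28.56 0.00
    endloop
  endfacet
  facet normal 0.0000 1.0000 0.0000
    outer loop
      vertex 0.00 28.56 16.69
      vertex 13.02 28.56 16.69
      vertex 0.00 28.56 0.00
    endloop
  endfacet
  facet normal -1.0000 0.0000 0.0000
    outer loop
      vertex 0.00 28.56 16.69
      vertex 0.00 28.56 0.00
      vertex 0.00 0.00 0.00
    endloop
  endfacet
  facet normal -1.0000 0.0000 0.0000
    outer loop
      vertex 0.00 0.00 16.69
      vertex 0.00 28.56 16.69
      vertex 0.00 0.00 0.00
    endloop
  endfacet
  facet normal 1.0000 0.0000 0.0000
    outer loop
      vertex 13.02 0.00 0.00
      vertex 13.02 28.56 0.00
      vertex 13.02 28.56 16.69
    endloop
  endfacet
  facet normal 1.0000 0.0000 0.0000
    outer loop
      vertex 13.02 0.00 0.00
      vertex 13.02 28.56 16.69
      vertex 13.02 0.00 16.69
    endloop
  endfacet
endsolid part

The G0 Z moves step by Δz≈3.34 mm. Every layer's G1 loop is the same polygon, so the solid is a straight extrusion of it from z=0 to z≈16.7. Closing with flat bottom and top caps and triangulating gives 12 facets — a rectangular box, roughly 13 × 28.6 mm footprint and 16.7 mm tall.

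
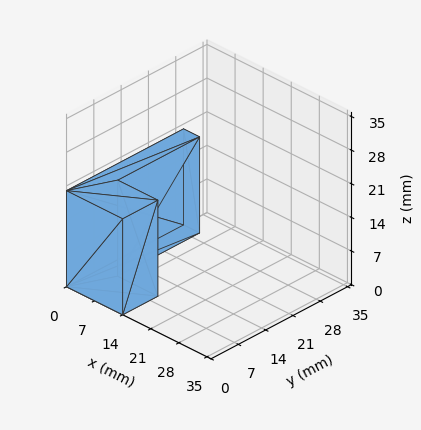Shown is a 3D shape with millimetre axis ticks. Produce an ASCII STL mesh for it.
Reading the render: the shape is an L-shaped prism: outer 14 × 30 mm, arm thicknesses ≈ 9 mm (horizontal) and 4 mm (vertical), extruded 20 mm in z (dimensions read to the nearest mm from the axis ticks). For the STL, each face is triangulated and given an outward normal.

solid part
  facet normal 0.0000 0.0000 -1.0000
    outer loop
      vertex 14.0 9.0 0.0
      vertex 14.0 0.0 0.0
      vertex 0.0 0.0 0.0
    endloop
  endfacet
  facet normal 0.0000 0.0000 -1.0000
    outer loop
      vertex 4.0 9.0 0.0
      vertex 14.0 9.0 0.0
      vertex 0.0 0.0 0.0
    endloop
  endfacet
  facet normal 0.0000 0.0000 -1.0000
    outer loop
      vertex 4.0 30.0 0.0
      vertex 4.0 9.0 0.0
      vertex 0.0 0.0 0.0
    endloop
  endfacet
  facet normal 0.0000 0.0000 -1.0000
    outer loop
      vertex 0.0 30.0 0.0
      vertex 4.0 30.0 0.0
      vertex 0.0 0.0 0.0
    endloop
  endfacet
  facet normal 0.0000 0.0000 1.0000
    outer loop
      vertex 0.0 0.0 20.0
      vertex 14.0 0.0 20.0
      vertex 14.0 9.0 20.0
    endloop
  endfacet
  facet normal 0.0000 0.0000 1.0000
    outer loop
      vertex 0.0 0.0 20.0
      vertex 14.0 9.0 20.0
      vertex 4.0 9.0 20.0
    endloop
  endfacet
  facet normal 0.0000 0.0000 1.0000
    outer loop
      vertex 0.0 0.0 20.0
      vertex 4.0 9.0 20.0
      vertex 4.0 30.0 20.0
    endloop
  endfacet
  facet normal 0.0000 0.0000 1.0000
    outer loop
      vertex 0.0 0.0 20.0
      vertex 4.0 30.0 20.0
      vertex 0.0 30.0 20.0
    endloop
  endfacet
  facet normal 0.0000 -1.0000 0.0000
    outer loop
      vertex 0.0 0.0 0.0
      vertex 14.0 0.0 0.0
      vertex 14.0 0.0 20.0
    endloop
  endfacet
  facet normal 0.0000 -1.0000 0.0000
    outer loop
      vertex 0.0 0.0 0.0
      vertex 14.0 0.0 20.0
      vertex 0.0 0.0 20.0
    endloop
  endfacet
  facet normal 1.0000 0.0000 0.0000
    outer loop
      vertex 14.0 0.0 0.0
      vertex 14.0 9.0 0.0
      vertex 14.0 9.0 20.0
    endloop
  endfacet
  facet normal 1.0000 0.0000 0.0000
    outer loop
      vertex 14.0 0.0 0.0
      vertex 14.0 9.0 20.0
      vertex 14.0 0.0 20.0
    endloop
  endfacet
  facet normal 0.0000 1.0000 0.0000
    outer loop
      vertex 14.0 9.0 0.0
      vertex 4.0 9.0 0.0
      vertex 4.0 9.0 20.0
    endloop
  endfacet
  facet normal 0.0000 1.0000 0.0000
    outer loop
      vertex 14.0 9.0 0.0
      vertex 4.0 9.0 20.0
      vertex 14.0 9.0 20.0
    endloop
  endfacet
  facet normal 1.0000 0.0000 0.0000
    outer loop
      vertex 4.0 9.0 0.0
      vertex 4.0 30.0 0.0
      vertex 4.0 30.0 20.0
    endloop
  endfacet
  facet normal 1.0000 0.0000 0.0000
    outer loop
      vertex 4.0 9.0 0.0
      vertex 4.0 30.0 20.0
      vertex 4.0 9.0 20.0
    endloop
  endfacet
  facet normal 0.0000 1.0000 0.0000
    outer loop
      vertex 4.0 30.0 0.0
      vertex 0.0 30.0 0.0
      vertex 0.0 30.0 20.0
    endloop
  endfacet
  facet normal 0.0000 1.0000 0.0000
    outer loop
      vertex 4.0 30.0 0.0
      vertex 0.0 30.0 20.0
      vertex 4.0 30.0 20.0
    endloop
  endfacet
  facet normal -1.0000 0.0000 0.0000
    outer loop
      vertex 0.0 30.0 0.0
      vertex 0.0 0.0 0.0
      vertex 0.0 0.0 20.0
    endloop
  endfacet
  facet normal -1.0000 0.0000 0.0000
    outer loop
      vertex 0.0 30.0 0.0
      vertex 0.0 0.0 20.0
      vertex 0.0 30.0 20.0
    endloop
  endfacet
endsolid part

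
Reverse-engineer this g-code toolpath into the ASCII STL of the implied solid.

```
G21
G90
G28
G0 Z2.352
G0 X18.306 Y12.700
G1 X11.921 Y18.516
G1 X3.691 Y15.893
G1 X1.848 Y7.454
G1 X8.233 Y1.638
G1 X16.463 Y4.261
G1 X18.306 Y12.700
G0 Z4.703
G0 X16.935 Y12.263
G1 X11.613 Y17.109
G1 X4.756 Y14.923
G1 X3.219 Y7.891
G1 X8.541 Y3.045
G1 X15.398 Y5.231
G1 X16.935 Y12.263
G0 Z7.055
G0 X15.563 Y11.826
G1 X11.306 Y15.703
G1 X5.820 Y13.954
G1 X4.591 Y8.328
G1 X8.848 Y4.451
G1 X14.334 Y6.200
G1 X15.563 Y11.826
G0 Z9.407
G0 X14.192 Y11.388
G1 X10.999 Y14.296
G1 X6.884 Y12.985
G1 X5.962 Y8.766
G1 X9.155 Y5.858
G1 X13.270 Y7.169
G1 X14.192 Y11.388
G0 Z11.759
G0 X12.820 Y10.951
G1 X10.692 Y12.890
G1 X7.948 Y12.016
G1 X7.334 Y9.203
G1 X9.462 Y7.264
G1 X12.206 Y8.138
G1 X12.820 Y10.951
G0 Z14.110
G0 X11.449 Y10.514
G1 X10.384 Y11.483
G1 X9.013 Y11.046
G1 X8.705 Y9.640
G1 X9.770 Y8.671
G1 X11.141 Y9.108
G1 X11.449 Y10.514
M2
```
solid part
  facet normal 0.0000 0.0000 -1.0000
    outer loop
      vertex 2.627 16.862 0.000
      vertex 12.228 19.922 0.000
      vertex 19.678 13.137 0.000
    endloop
  endfacet
  facet normal 0.0000 0.0000 -1.0000
    outer loop
      vertex 0.476 7.017 0.000
      vertex 2.627 16.862 0.000
      vertex 19.678 13.137 0.000
    endloop
  endfacet
  facet normal 0.0000 0.0000 -1.0000
    outer loop
      vertex 7.926 0.232 0.000
      vertex 0.476 7.017 0.000
      vertex 19.678 13.137 0.000
    endloop
  endfacet
  facet normal 0.0000 0.0000 -1.0000
    outer loop
      vertex 17.527 3.292 0.000
      vertex 7.926 0.232 0.000
      vertex 19.678 13.137 0.000
    endloop
  endfacet
  facet normal 0.5949 0.6532 0.4684
    outer loop
      vertex 19.678 13.137 0.000
      vertex 12.228 19.922 0.000
      vertex 10.077 10.077 16.462
    endloop
  endfacet
  facet normal -0.2683 0.8418 0.4684
    outer loop
      vertex 12.228 19.922 0.000
      vertex 2.627 16.862 0.000
      vertex 10.077 10.077 16.462
    endloop
  endfacet
  facet normal -0.8632 0.1886 0.4684
    outer loop
      vertex 2.627 16.862 0.000
      vertex 0.476 7.017 0.000
      vertex 10.077 10.077 16.462
    endloop
  endfacet
  facet normal -0.5949 -0.6532 0.4684
    outer loop
      vertex 0.476 7.017 0.000
      vertex 7.926 0.232 0.000
      vertex 10.077 10.077 16.462
    endloop
  endfacet
  facet normal 0.2683 -0.8418 0.4684
    outer loop
      vertex 7.926 0.232 0.000
      vertex 17.527 3.292 0.000
      vertex 10.077 10.077 16.462
    endloop
  endfacet
  facet normal 0.8632 -0.1886 0.4684
    outer loop
      vertex 17.527 3.292 0.000
      vertex 19.678 13.137 0.000
      vertex 10.077 10.077 16.462
    endloop
  endfacet
endsolid part

The G0 Z moves step by Δz≈2.352 mm. The G1 loops shrink linearly with z, so the solid tapers from its base footprint up to z≈16.5. Closing with a flat bottom cap and the tapered top and triangulating gives 10 facets — a regular 6-sided pyramid, base circumscribed radius ≈ 10.1 mm, apex at z ≈ 16.5 mm.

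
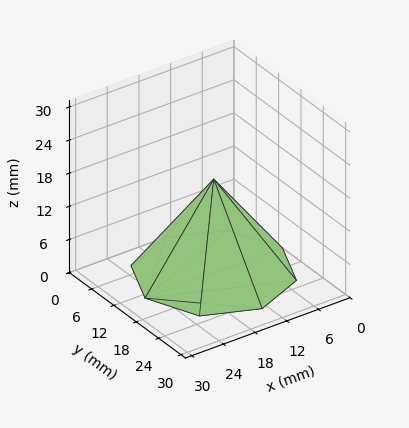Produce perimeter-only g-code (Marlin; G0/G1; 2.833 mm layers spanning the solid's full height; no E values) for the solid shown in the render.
Reading the render: the shape is a regular 8-sided pyramid, base circumscribed radius ≈ 13 mm, apex at z ≈ 17 mm (dimensions read to the nearest mm from the axis ticks). For the g-code, the solid's height is divided into equal slices at the stated Δz and each level perimeter traced with G1 moves after a G0 lift.

; perimeter-only toolpath
G21 ; units = mm
G90 ; absolute positioning
G28 ; home
; layer 1
G0 Z2.833
G0 X23.833 Y13.000
G1 X20.660 Y20.660
G1 X13.000 Y23.833
G1 X5.340 Y20.660
G1 X2.167 Y13.000
G1 X5.340 Y5.340
G1 X13.000 Y2.167
G1 X20.660 Y5.340
G1 X23.833 Y13.000
; layer 2
G0 Z5.667
G0 X21.667 Y13.000
G1 X19.128 Y19.128
G1 X13.000 Y21.667
G1 X6.872 Y19.128
G1 X4.333 Y13.000
G1 X6.872 Y6.872
G1 X13.000 Y4.333
G1 X19.128 Y6.872
G1 X21.667 Y13.000
; layer 3
G0 Z8.500
G0 X19.500 Y13.000
G1 X17.596 Y17.596
G1 X13.000 Y19.500
G1 X8.404 Y17.596
G1 X6.500 Y13.000
G1 X8.404 Y8.404
G1 X13.000 Y6.500
G1 X17.596 Y8.404
G1 X19.500 Y13.000
; layer 4
G0 Z11.333
G0 X17.333 Y13.000
G1 X16.064 Y16.064
G1 X13.000 Y17.333
G1 X9.936 Y16.064
G1 X8.667 Y13.000
G1 X9.936 Y9.936
G1 X13.000 Y8.667
G1 X16.064 Y9.936
G1 X17.333 Y13.000
; layer 5
G0 Z14.167
G0 X15.167 Y13.000
G1 X14.532 Y14.532
G1 X13.000 Y15.167
G1 X11.468 Y14.532
G1 X10.833 Y13.000
G1 X11.468 Y11.468
G1 X13.000 Y10.833
G1 X14.532 Y11.468
G1 X15.167 Y13.000
M2 ; end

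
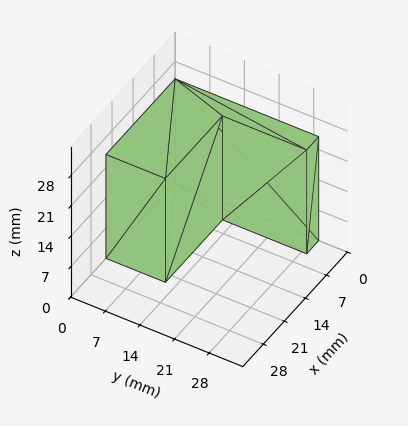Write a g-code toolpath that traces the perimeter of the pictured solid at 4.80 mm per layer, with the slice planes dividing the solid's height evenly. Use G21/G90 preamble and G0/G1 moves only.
Reading the render: the shape is an L-shaped prism: outer 23 × 29 mm, arm thicknesses ≈ 12 mm (horizontal) and 4 mm (vertical), extruded 24 mm in z (dimensions read to the nearest mm from the axis ticks). For the g-code, the solid's height is divided into equal slices at the stated Δz and each level perimeter traced with G1 moves after a G0 lift.

; perimeter-only toolpath
G21 ; units = mm
G90 ; absolute positioning
G28 ; home
; layer 1
G0 Z4.80
G0 X0.00 Y0.00
G1 X23.00 Y0.00
G1 X23.00 Y12.00
G1 X4.00 Y12.00
G1 X4.00 Y29.00
G1 X0.00 Y29.00
G1 X0.00 Y0.00
; layer 2
G0 Z9.60
G0 X0.00 Y0.00
G1 X23.00 Y0.00
G1 X23.00 Y12.00
G1 X4.00 Y12.00
G1 X4.00 Y29.00
G1 X0.00 Y29.00
G1 X0.00 Y0.00
; layer 3
G0 Z14.40
G0 X0.00 Y0.00
G1 X23.00 Y0.00
G1 X23.00 Y12.00
G1 X4.00 Y12.00
G1 X4.00 Y29.00
G1 X0.00 Y29.00
G1 X0.00 Y0.00
; layer 4
G0 Z19.20
G0 X0.00 Y0.00
G1 X23.00 Y0.00
G1 X23.00 Y12.00
G1 X4.00 Y12.00
G1 X4.00 Y29.00
G1 X0.00 Y29.00
G1 X0.00 Y0.00
; layer 5
G0 Z24.00
G0 X0.00 Y0.00
G1 X23.00 Y0.00
G1 X23.00 Y12.00
G1 X4.00 Y12.00
G1 X4.00 Y29.00
G1 X0.00 Y29.00
G1 X0.00 Y0.00
M2 ; end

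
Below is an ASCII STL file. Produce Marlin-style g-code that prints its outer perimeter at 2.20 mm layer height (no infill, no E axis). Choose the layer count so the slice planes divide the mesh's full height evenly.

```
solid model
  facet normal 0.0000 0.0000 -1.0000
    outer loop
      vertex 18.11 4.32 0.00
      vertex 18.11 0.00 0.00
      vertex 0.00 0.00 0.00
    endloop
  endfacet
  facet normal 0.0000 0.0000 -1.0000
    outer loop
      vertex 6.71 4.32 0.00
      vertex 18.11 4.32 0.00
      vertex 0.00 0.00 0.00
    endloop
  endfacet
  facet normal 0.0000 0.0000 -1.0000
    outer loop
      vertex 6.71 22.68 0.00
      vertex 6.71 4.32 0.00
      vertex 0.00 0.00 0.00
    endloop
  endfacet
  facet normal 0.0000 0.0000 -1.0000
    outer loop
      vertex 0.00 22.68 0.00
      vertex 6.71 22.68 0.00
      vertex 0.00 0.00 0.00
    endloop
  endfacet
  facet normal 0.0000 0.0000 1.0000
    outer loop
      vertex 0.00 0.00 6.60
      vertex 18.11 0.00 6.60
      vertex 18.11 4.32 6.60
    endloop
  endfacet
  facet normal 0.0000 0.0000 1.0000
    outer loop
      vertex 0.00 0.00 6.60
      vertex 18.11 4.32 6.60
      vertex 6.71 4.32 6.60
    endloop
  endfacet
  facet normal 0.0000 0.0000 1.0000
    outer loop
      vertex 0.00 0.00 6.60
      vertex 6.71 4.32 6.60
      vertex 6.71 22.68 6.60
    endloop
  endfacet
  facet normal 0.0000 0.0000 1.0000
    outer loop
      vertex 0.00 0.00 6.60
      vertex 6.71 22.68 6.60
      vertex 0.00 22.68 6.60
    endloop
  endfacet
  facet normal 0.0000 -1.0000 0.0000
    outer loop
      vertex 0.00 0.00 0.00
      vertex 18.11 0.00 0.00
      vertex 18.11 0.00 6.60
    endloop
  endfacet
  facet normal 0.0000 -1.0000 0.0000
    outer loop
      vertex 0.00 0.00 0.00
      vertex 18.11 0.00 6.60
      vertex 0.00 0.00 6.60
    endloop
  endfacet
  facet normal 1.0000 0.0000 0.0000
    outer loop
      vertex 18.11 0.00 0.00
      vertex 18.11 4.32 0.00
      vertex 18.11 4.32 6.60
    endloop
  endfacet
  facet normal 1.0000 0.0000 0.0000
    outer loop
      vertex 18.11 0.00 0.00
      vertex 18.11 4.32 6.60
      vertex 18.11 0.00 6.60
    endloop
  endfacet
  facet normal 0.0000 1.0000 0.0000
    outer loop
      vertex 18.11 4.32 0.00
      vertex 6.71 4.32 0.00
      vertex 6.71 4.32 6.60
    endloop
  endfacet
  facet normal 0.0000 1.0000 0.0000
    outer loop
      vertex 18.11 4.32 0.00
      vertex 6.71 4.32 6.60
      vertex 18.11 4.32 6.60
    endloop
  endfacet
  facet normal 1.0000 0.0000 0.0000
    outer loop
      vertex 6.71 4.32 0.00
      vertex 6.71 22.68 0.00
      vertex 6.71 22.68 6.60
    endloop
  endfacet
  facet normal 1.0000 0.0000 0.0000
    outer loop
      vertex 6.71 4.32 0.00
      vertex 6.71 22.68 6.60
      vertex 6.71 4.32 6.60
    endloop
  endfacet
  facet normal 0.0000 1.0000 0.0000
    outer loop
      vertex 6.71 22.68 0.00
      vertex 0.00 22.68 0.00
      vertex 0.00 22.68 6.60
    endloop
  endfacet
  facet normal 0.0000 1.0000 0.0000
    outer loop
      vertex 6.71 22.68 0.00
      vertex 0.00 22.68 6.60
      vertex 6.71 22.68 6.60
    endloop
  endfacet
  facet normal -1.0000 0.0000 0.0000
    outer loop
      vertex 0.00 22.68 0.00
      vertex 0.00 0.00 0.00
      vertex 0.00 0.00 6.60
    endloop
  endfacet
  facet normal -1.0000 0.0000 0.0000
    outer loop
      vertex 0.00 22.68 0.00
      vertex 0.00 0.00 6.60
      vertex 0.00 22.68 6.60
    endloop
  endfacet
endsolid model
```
; perimeter-only toolpath
G21 ; units = mm
G90 ; absolute positioning
G28 ; home
; layer 1
G0 Z2.20
G0 X0.00 Y0.00
G1 X18.11 Y0.00
G1 X18.11 Y4.32
G1 X6.71 Y4.32
G1 X6.71 Y22.68
G1 X0.00 Y22.68
G1 X0.00 Y0.00
; layer 2
G0 Z4.40
G0 X0.00 Y0.00
G1 X18.11 Y0.00
G1 X18.11 Y4.32
G1 X6.71 Y4.32
G1 X6.71 Y22.68
G1 X0.00 Y22.68
G1 X0.00 Y0.00
; layer 3
G0 Z6.60
G0 X0.00 Y0.00
G1 X18.11 Y0.00
G1 X18.11 Y4.32
G1 X6.71 Y4.32
G1 X6.71 Y22.68
G1 X0.00 Y22.68
G1 X0.00 Y0.00
M2 ; end

The solid is an L-shaped prism: outer 18.1 × 22.7 mm, arm thicknesses ≈ 4.32 mm (horizontal) and 6.71 mm (vertical), extruded 6.6 mm in z. Slicing at Δz = 2.20 mm — 3 equal slices spanning the solid's height, so layer i sits at z = i·h/3 — gives 3 non-empty perimeters. Each is a 6-segment closed polygon; G0 lifts to the layer z and rapids to the start vertex, then G1 traces the edges.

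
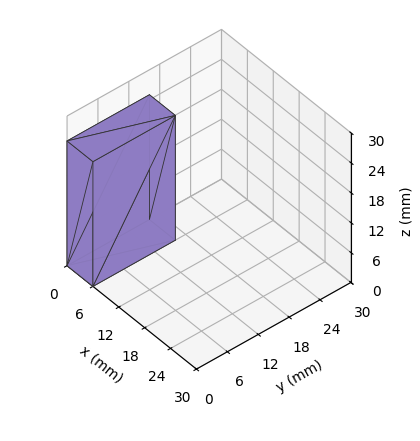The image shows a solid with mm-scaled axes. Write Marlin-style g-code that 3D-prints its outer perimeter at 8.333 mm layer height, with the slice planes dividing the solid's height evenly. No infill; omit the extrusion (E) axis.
Reading the render: the shape is a rectangular box, roughly 6 × 16 mm footprint and 25 mm tall (dimensions read to the nearest mm from the axis ticks). For the g-code, the solid's height is divided into equal slices at the stated Δz and each level perimeter traced with G1 moves after a G0 lift.

; perimeter-only toolpath
G21 ; units = mm
G90 ; absolute positioning
G28 ; home
; layer 1
G0 Z8.333
G0 X0.000 Y0.000
G1 X6.000 Y0.000
G1 X6.000 Y16.000
G1 X0.000 Y16.000
G1 X0.000 Y0.000
; layer 2
G0 Z16.667
G0 X0.000 Y0.000
G1 X6.000 Y0.000
G1 X6.000 Y16.000
G1 X0.000 Y16.000
G1 X0.000 Y0.000
; layer 3
G0 Z25.000
G0 X0.000 Y0.000
G1 X6.000 Y0.000
G1 X6.000 Y16.000
G1 X0.000 Y16.000
G1 X0.000 Y0.000
M2 ; end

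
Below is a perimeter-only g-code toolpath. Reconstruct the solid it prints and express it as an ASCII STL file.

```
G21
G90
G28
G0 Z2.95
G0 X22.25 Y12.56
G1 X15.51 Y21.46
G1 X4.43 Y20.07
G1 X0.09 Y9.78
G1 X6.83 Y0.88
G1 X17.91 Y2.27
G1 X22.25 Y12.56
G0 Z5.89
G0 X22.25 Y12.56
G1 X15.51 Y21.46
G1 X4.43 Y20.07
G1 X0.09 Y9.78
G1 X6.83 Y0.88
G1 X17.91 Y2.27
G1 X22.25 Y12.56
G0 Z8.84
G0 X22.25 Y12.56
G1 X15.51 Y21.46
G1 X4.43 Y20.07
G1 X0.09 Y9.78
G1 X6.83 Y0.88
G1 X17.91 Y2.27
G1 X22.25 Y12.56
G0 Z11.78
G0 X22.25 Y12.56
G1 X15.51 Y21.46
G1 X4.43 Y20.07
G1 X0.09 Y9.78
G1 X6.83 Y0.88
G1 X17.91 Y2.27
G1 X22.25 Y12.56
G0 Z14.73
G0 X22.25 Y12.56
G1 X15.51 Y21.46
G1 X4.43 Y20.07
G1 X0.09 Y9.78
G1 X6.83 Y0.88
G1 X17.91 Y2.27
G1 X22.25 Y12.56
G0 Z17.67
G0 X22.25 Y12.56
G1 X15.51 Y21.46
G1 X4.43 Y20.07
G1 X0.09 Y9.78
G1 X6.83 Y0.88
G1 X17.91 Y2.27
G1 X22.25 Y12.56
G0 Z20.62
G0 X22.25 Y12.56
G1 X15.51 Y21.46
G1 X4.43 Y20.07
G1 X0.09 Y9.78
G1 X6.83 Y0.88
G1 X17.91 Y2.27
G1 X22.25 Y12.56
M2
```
solid part
  facet normal 0.0000 0.0000 -1.0000
    outer loop
      vertex 4.43 20.07 0.00
      vertex 15.51 21.46 0.00
      vertex 22.25 12.56 0.00
    endloop
  endfacet
  facet normal 0.0000 0.0000 -1.0000
    outer loop
      vertex 0.09 9.78 0.00
      vertex 4.43 20.07 0.00
      vertex 22.25 12.56 0.00
    endloop
  endfacet
  facet normal 0.0000 0.0000 -1.0000
    outer loop
      vertex 6.83 0.88 0.00
      vertex 0.09 9.78 0.00
      vertex 22.25 12.56 0.00
    endloop
  endfacet
  facet normal 0.0000 0.0000 -1.0000
    outer loop
      vertex 17.91 2.27 0.00
      vertex 6.83 0.88 0.00
      vertex 22.25 12.56 0.00
    endloop
  endfacet
  facet normal 0.0000 0.0000 1.0000
    outer loop
      vertex 22.25 12.56 20.62
      vertex 15.51 21.46 20.62
      vertex 4.43 20.07 20.62
    endloop
  endfacet
  facet normal 0.0000 0.0000 1.0000
    outer loop
      vertex 22.25 12.56 20.62
      vertex 4.43 20.07 20.62
      vertex 0.09 9.78 20.62
    endloop
  endfacet
  facet normal 0.0000 0.0000 1.0000
    outer loop
      vertex 22.25 12.56 20.62
      vertex 0.09 9.78 20.62
      vertex 6.83 0.88 20.62
    endloop
  endfacet
  facet normal 0.0000 0.0000 1.0000
    outer loop
      vertex 22.25 12.56 20.62
      vertex 6.83 0.88 20.62
      vertex 17.91 2.27 20.62
    endloop
  endfacet
  facet normal 0.7972 0.6037 0.0000
    outer loop
      vertex 22.25 12.56 0.00
      vertex 15.51 21.46 0.00
      vertex 15.51 21.46 20.62
    endloop
  endfacet
  facet normal 0.7972 0.6037 0.0000
    outer loop
      vertex 22.25 12.56 0.00
      vertex 15.51 21.46 20.62
      vertex 22.25 12.56 20.62
    endloop
  endfacet
  facet normal -0.1245 0.9922 0.0000
    outer loop
      vertex 15.51 21.46 0.00
      vertex 4.43 20.07 0.00
      vertex 4.43 20.07 20.62
    endloop
  endfacet
  facet normal -0.1245 0.9922 0.0000
    outer loop
      vertex 15.51 21.46 0.00
      vertex 4.43 20.07 20.62
      vertex 15.51 21.46 20.62
    endloop
  endfacet
  facet normal -0.9214 0.3886 0.0000
    outer loop
      vertex 4.43 20.07 0.00
      vertex 0.09 9.78 0.00
      vertex 0.09 9.78 20.62
    endloop
  endfacet
  facet normal -0.9214 0.3886 0.0000
    outer loop
      vertex 4.43 20.07 0.00
      vertex 0.09 9.78 20.62
      vertex 4.43 20.07 20.62
    endloop
  endfacet
  facet normal -0.7972 -0.6037 0.0000
    outer loop
      vertex 0.09 9.78 0.00
      vertex 6.83 0.88 0.00
      vertex 6.83 0.88 20.62
    endloop
  endfacet
  facet normal -0.7972 -0.6037 0.0000
    outer loop
      vertex 0.09 9.78 0.00
      vertex 6.83 0.88 20.62
      vertex 0.09 9.78 20.62
    endloop
  endfacet
  facet normal 0.1245 -0.9922 0.0000
    outer loop
      vertex 6.83 0.88 0.00
      vertex 17.91 2.27 0.00
      vertex 17.91 2.27 20.62
    endloop
  endfacet
  facet normal 0.1245 -0.9922 0.0000
    outer loop
      vertex 6.83 0.88 0.00
      vertex 17.91 2.27 20.62
      vertex 6.83 0.88 20.62
    endloop
  endfacet
  facet normal 0.9214 -0.3886 0.0000
    outer loop
      vertex 17.91 2.27 0.00
      vertex 22.25 12.56 0.00
      vertex 22.25 12.56 20.62
    endloop
  endfacet
  facet normal 0.9214 -0.3886 0.0000
    outer loop
      vertex 17.91 2.27 0.00
      vertex 22.25 12.56 20.62
      vertex 17.91 2.27 20.62
    endloop
  endfacet
endsolid part

The G0 Z moves step by Δz≈2.95 mm. Every layer's G1 loop is the same polygon, so the solid is a straight extrusion of it from z=0 to z≈20.6. Closing with flat bottom and top caps and triangulating gives 20 facets — a regular 6-sided prism (a cylinder approximated with 6 flat sides), circumscribed radius ≈ 11.2 mm, height ≈ 20.6 mm.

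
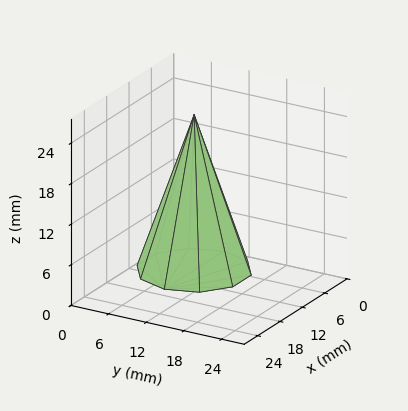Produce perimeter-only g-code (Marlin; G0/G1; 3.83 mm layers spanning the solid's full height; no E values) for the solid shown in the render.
Reading the render: the shape is a regular 10-sided pyramid, base circumscribed radius ≈ 8 mm, apex at z ≈ 23 mm (dimensions read to the nearest mm from the axis ticks). For the g-code, the solid's height is divided into equal slices at the stated Δz and each level perimeter traced with G1 moves after a G0 lift.

; perimeter-only toolpath
G21 ; units = mm
G90 ; absolute positioning
G28 ; home
; layer 1
G0 Z3.83
G0 X14.67 Y8.00
G1 X13.39 Y11.92
G1 X10.06 Y14.34
G1 X5.94 Y14.34
G1 X2.61 Y11.92
G1 X1.33 Y8.00
G1 X2.61 Y4.08
G1 X5.94 Y1.66
G1 X10.06 Y1.66
G1 X13.39 Y4.08
G1 X14.67 Y8.00
; layer 2
G0 Z7.67
G0 X13.33 Y8.00
G1 X12.31 Y11.13
G1 X9.65 Y13.07
G1 X6.35 Y13.07
G1 X3.69 Y11.13
G1 X2.67 Y8.00
G1 X3.69 Y4.87
G1 X6.35 Y2.93
G1 X9.65 Y2.93
G1 X12.31 Y4.87
G1 X13.33 Y8.00
; layer 3
G0 Z11.50
G0 X12.00 Y8.00
G1 X11.23 Y10.35
G1 X9.23 Y11.80
G1 X6.77 Y11.80
G1 X4.76 Y10.35
G1 X4.00 Y8.00
G1 X4.76 Y5.65
G1 X6.77 Y4.20
G1 X9.23 Y4.20
G1 X11.23 Y5.65
G1 X12.00 Y8.00
; layer 4
G0 Z15.33
G0 X10.67 Y8.00
G1 X10.16 Y9.57
G1 X8.82 Y10.54
G1 X7.18 Y10.54
G1 X5.84 Y9.57
G1 X5.33 Y8.00
G1 X5.84 Y6.43
G1 X7.18 Y5.46
G1 X8.82 Y5.46
G1 X10.16 Y6.43
G1 X10.67 Y8.00
; layer 5
G0 Z19.17
G0 X9.33 Y8.00
G1 X9.08 Y8.78
G1 X8.41 Y9.27
G1 X7.59 Y9.27
G1 X6.92 Y8.78
G1 X6.67 Y8.00
G1 X6.92 Y7.22
G1 X7.59 Y6.73
G1 X8.41 Y6.73
G1 X9.08 Y7.22
G1 X9.33 Y8.00
M2 ; end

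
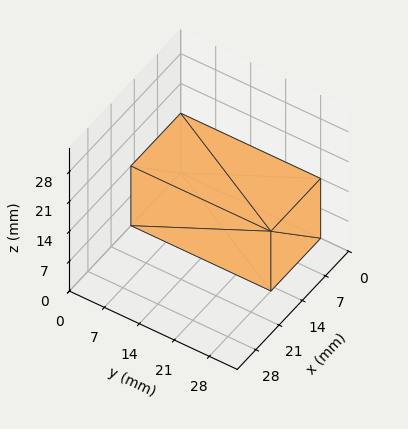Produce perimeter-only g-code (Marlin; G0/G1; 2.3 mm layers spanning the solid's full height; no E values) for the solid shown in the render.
Reading the render: the shape is a rectangular box, roughly 15 × 28 mm footprint and 14 mm tall (dimensions read to the nearest mm from the axis ticks). For the g-code, the solid's height is divided into equal slices at the stated Δz and each level perimeter traced with G1 moves after a G0 lift.

; perimeter-only toolpath
G21 ; units = mm
G90 ; absolute positioning
G28 ; home
; layer 1
G0 Z2.3
G0 X0.0 Y0.0
G1 X15.0 Y0.0
G1 X15.0 Y28.0
G1 X0.0 Y28.0
G1 X0.0 Y0.0
; layer 2
G0 Z4.7
G0 X0.0 Y0.0
G1 X15.0 Y0.0
G1 X15.0 Y28.0
G1 X0.0 Y28.0
G1 X0.0 Y0.0
; layer 3
G0 Z7.0
G0 X0.0 Y0.0
G1 X15.0 Y0.0
G1 X15.0 Y28.0
G1 X0.0 Y28.0
G1 X0.0 Y0.0
; layer 4
G0 Z9.3
G0 X0.0 Y0.0
G1 X15.0 Y0.0
G1 X15.0 Y28.0
G1 X0.0 Y28.0
G1 X0.0 Y0.0
; layer 5
G0 Z11.7
G0 X0.0 Y0.0
G1 X15.0 Y0.0
G1 X15.0 Y28.0
G1 X0.0 Y28.0
G1 X0.0 Y0.0
; layer 6
G0 Z14.0
G0 X0.0 Y0.0
G1 X15.0 Y0.0
G1 X15.0 Y28.0
G1 X0.0 Y28.0
G1 X0.0 Y0.0
M2 ; end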